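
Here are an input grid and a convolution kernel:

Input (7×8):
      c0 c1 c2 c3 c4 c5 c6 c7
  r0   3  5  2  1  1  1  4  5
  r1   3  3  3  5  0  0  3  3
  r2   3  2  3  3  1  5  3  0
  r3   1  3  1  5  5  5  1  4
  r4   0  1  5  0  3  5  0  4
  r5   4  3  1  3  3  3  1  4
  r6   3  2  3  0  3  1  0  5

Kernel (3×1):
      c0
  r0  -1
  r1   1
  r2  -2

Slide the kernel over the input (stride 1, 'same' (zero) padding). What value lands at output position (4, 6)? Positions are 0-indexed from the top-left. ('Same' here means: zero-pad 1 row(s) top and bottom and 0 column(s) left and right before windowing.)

The receptive field on the zero-padded input at this output position is [1 / 0 / 1]. Elementwise product with the kernel and sum: 1·-1 + 0·1 + 1·-2.

-3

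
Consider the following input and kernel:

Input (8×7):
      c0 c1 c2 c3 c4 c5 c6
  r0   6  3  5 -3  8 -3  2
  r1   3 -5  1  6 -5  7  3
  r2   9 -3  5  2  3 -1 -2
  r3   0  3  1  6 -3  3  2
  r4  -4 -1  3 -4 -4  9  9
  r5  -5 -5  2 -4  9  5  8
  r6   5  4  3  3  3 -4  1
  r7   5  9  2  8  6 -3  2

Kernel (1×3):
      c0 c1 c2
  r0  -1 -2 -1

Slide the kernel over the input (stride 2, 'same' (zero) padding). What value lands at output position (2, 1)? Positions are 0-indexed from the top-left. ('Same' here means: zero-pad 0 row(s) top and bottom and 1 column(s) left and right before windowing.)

The receptive field on the zero-padded input at this output position is [-1 3 -4]. Elementwise product with the kernel and sum: -1·-1 + 3·-2 + -4·-1.

-1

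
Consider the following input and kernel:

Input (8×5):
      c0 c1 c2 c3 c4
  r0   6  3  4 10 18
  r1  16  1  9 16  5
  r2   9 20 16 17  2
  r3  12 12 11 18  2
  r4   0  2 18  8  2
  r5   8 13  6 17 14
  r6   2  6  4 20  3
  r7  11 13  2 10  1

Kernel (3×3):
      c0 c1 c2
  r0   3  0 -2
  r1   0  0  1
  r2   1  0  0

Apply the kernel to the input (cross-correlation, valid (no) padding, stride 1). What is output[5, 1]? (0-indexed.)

The receptive field on the input at this output position is [13 6 17 / 6 4 20 / 13 2 10]. Elementwise product with the kernel and sum: 13·3 + 17·-2 + 20·1 + 13·1.

38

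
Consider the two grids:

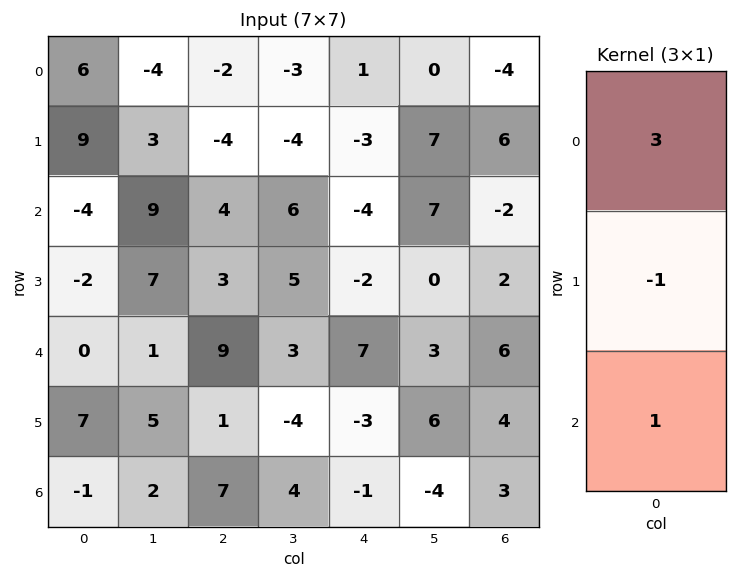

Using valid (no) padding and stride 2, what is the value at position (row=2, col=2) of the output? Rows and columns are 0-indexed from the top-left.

The receptive field on the input at this output position is [7 / -3 / -1]. Elementwise product with the kernel and sum: 7·3 + -3·-1 + -1·1.

23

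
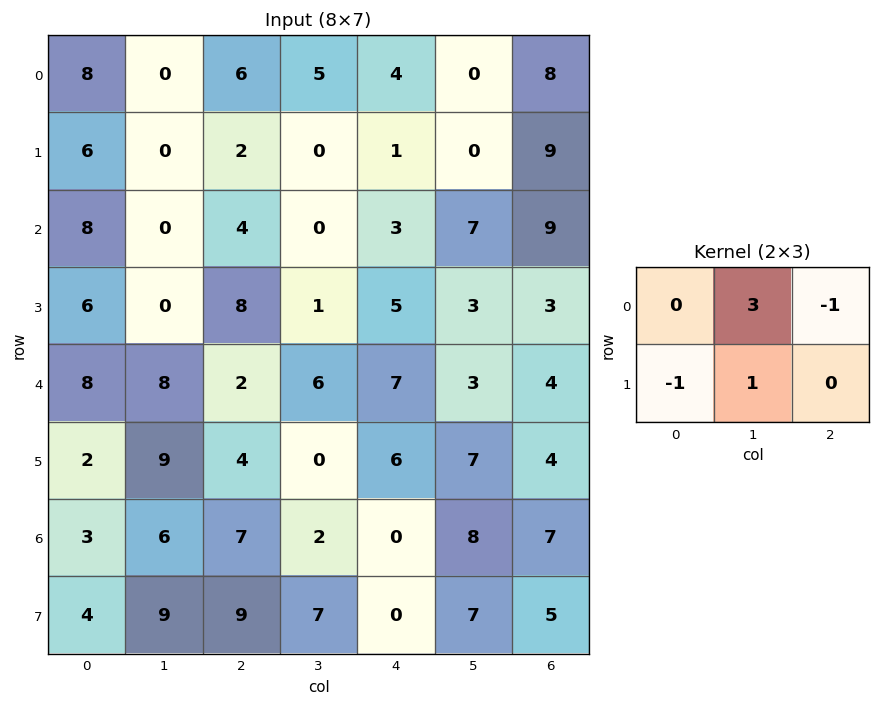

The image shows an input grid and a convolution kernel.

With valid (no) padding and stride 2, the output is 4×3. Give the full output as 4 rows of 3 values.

Output[0,0]: The receptive field on the input at this output position is [8 0 6 / 6 0 2]. Elementwise product with the kernel and sum: 0·3 + 6·-1 + 6·-1 + 0·1.

-12 9 -9
-10 -10 10
29 7 6
16 4 24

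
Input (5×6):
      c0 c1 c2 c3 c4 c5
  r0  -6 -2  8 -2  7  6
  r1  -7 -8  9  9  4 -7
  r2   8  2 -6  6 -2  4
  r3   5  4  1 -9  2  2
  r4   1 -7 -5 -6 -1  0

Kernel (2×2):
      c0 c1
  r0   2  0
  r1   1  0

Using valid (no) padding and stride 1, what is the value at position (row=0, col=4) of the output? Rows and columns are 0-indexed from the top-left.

18

The receptive field on the input at this output position is [7 6 / 4 -7]. Elementwise product with the kernel and sum: 7·2 + 4·1.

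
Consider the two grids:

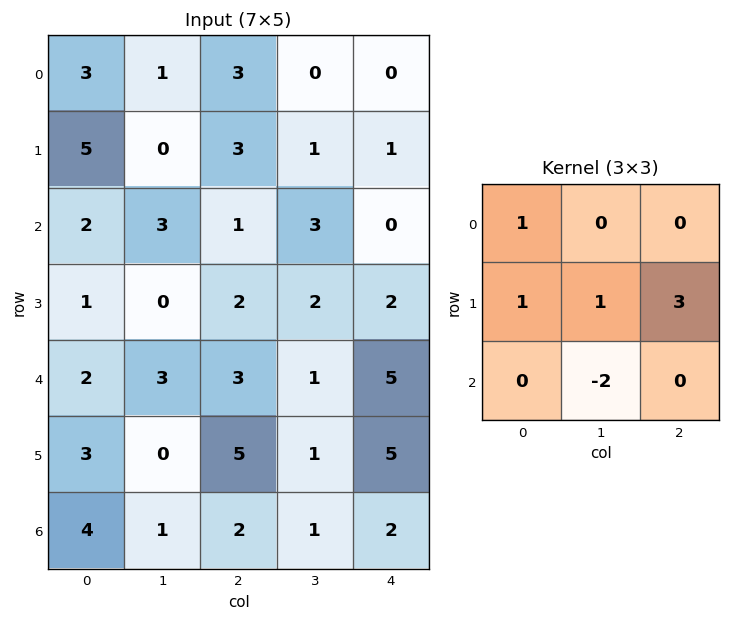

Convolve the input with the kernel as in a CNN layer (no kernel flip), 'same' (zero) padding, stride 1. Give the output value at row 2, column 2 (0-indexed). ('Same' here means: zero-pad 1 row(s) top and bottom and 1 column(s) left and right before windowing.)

The receptive field on the zero-padded input at this output position is [0 3 1 / 3 1 3 / 0 2 2]. Elementwise product with the kernel and sum: 0·1 + 3·1 + 1·1 + 3·3 + 2·-2.

9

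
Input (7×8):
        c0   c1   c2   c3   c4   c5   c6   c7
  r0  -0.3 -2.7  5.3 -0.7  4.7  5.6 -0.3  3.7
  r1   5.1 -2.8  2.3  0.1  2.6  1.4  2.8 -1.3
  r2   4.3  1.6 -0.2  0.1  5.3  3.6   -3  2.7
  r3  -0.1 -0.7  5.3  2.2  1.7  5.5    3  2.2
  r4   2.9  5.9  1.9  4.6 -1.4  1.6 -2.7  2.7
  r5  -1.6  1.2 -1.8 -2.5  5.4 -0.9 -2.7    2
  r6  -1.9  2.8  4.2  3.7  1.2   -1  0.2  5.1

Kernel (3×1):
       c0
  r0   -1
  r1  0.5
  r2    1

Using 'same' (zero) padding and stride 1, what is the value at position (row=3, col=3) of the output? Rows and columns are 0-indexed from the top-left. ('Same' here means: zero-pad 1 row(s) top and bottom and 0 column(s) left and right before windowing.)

The receptive field on the zero-padded input at this output position is [0.1 / 2.2 / 4.6]. Elementwise product with the kernel and sum: 0.1·-1 + 2.2·0.5 + 4.6·1.

5.6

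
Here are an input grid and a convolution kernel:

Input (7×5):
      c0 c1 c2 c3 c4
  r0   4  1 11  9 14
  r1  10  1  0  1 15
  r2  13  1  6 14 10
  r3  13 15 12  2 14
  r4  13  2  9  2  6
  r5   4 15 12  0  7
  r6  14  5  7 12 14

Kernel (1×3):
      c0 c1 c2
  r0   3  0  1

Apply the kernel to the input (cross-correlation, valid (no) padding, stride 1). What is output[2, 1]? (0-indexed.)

17

The receptive field on the input at this output position is [1 6 14]. Elementwise product with the kernel and sum: 1·3 + 14·1.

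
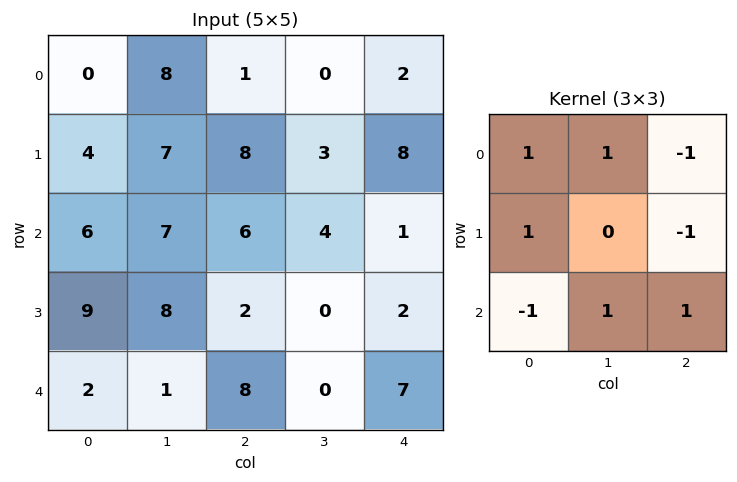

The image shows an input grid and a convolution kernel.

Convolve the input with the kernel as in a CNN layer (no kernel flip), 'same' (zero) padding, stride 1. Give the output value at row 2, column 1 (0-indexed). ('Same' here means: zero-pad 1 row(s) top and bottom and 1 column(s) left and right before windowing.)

4

The receptive field on the zero-padded input at this output position is [4 7 8 / 6 7 6 / 9 8 2]. Elementwise product with the kernel and sum: 4·1 + 7·1 + 8·-1 + 6·1 + 6·-1 + 9·-1 + 8·1 + 2·1.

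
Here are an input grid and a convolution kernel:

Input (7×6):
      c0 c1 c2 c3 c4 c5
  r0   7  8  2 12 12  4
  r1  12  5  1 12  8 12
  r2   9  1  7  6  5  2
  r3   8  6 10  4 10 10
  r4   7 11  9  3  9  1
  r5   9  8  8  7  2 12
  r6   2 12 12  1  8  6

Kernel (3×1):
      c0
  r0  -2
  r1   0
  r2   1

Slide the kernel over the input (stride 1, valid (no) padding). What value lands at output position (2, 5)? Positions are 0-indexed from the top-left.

-3

The receptive field on the input at this output position is [2 / 10 / 1]. Elementwise product with the kernel and sum: 2·-2 + 1·1.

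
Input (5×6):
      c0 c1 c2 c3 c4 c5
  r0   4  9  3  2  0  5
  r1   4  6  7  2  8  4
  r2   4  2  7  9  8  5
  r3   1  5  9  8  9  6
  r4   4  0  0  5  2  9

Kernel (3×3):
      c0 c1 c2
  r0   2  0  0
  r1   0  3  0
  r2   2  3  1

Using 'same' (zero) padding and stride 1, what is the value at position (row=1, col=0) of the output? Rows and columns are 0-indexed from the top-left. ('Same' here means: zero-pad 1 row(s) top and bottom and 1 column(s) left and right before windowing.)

26

The receptive field on the zero-padded input at this output position is [0 4 9 / 0 4 6 / 0 4 2]. Elementwise product with the kernel and sum: 0·2 + 4·3 + 0·2 + 4·3 + 2·1.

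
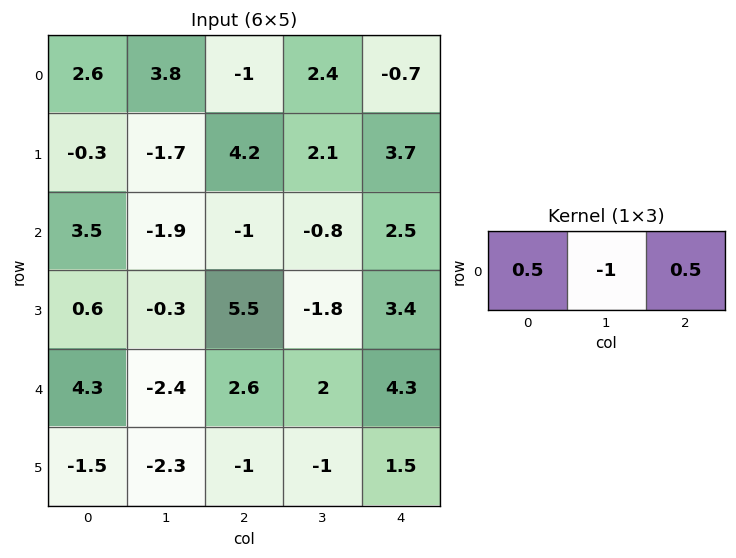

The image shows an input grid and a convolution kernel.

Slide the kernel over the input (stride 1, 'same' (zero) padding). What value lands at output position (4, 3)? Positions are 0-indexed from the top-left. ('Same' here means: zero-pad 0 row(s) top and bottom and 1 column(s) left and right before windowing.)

1.45

The receptive field on the zero-padded input at this output position is [2.6 2 4.3]. Elementwise product with the kernel and sum: 2.6·0.5 + 2·-1 + 4.3·0.5.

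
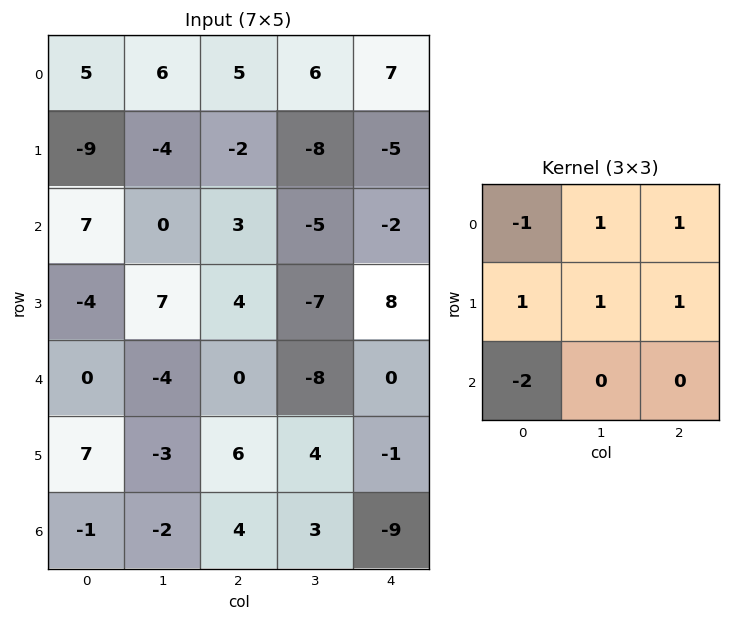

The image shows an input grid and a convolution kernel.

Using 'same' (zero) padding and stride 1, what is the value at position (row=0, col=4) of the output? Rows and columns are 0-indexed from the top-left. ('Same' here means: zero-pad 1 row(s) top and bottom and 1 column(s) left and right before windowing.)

The receptive field on the zero-padded input at this output position is [0 0 0 / 6 7 0 / -8 -5 0]. Elementwise product with the kernel and sum: 0·-1 + 0·1 + 0·1 + 6·1 + 7·1 + 0·1 + -8·-2.

29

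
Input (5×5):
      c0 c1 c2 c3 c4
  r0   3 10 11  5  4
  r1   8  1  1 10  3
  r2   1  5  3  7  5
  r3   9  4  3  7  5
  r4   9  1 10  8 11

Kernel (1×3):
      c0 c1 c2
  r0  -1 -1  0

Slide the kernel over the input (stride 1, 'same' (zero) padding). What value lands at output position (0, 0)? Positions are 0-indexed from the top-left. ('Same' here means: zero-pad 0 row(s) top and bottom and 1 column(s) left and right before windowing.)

-3

The receptive field on the zero-padded input at this output position is [0 3 10]. Elementwise product with the kernel and sum: 0·-1 + 3·-1.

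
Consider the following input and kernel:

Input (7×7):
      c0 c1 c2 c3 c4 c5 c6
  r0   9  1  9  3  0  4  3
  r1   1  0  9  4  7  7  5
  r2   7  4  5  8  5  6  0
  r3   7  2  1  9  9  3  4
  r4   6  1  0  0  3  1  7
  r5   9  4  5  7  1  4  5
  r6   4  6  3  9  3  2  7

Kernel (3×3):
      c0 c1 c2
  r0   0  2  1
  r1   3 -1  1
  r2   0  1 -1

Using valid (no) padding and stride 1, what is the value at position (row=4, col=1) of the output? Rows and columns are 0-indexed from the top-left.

8

The receptive field on the input at this output position is [1 0 0 / 4 5 7 / 6 3 9]. Elementwise product with the kernel and sum: 0·2 + 0·1 + 4·3 + 5·-1 + 7·1 + 3·1 + 9·-1.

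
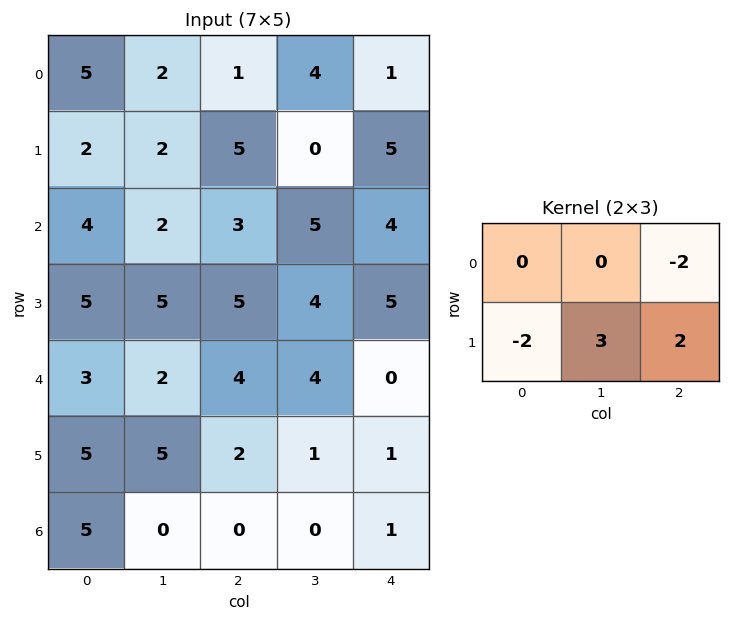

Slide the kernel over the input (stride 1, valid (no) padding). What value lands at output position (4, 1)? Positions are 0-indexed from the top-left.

-10

The receptive field on the input at this output position is [2 4 4 / 5 2 1]. Elementwise product with the kernel and sum: 4·-2 + 5·-2 + 2·3 + 1·2.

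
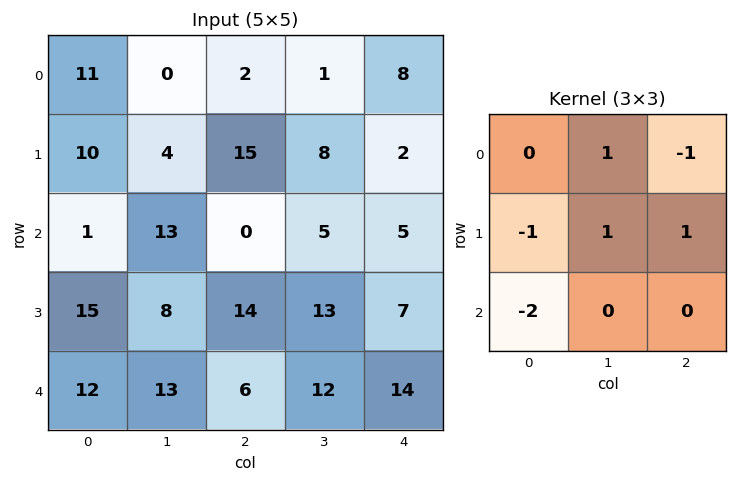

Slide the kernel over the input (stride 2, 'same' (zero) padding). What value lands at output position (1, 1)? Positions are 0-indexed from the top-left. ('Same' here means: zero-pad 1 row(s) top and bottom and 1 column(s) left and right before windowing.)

-17

The receptive field on the zero-padded input at this output position is [4 15 8 / 13 0 5 / 8 14 13]. Elementwise product with the kernel and sum: 15·1 + 8·-1 + 13·-1 + 0·1 + 5·1 + 8·-2.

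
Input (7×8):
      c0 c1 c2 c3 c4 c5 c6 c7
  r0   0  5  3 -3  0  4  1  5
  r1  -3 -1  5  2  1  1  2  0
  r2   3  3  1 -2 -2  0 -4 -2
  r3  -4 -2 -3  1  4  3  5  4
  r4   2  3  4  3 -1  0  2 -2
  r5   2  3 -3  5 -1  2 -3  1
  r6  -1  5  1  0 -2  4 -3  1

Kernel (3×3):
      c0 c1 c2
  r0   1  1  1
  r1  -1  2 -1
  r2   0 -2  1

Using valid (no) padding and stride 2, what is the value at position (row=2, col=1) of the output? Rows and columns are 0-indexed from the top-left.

The receptive field on the input at this output position is [4 3 -1 / -3 5 -1 / 1 0 -2]. Elementwise product with the kernel and sum: 4·1 + 3·1 + -1·1 + -3·-1 + 5·2 + -1·-1 + 0·-2 + -2·1.

18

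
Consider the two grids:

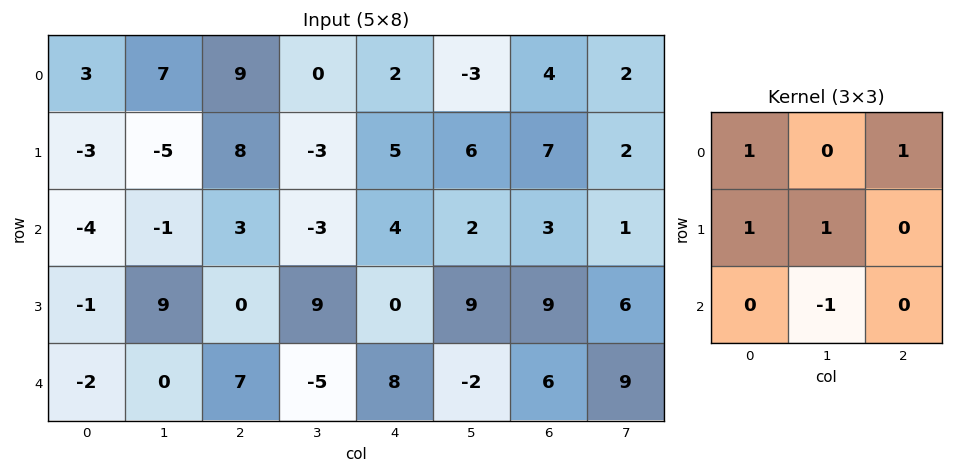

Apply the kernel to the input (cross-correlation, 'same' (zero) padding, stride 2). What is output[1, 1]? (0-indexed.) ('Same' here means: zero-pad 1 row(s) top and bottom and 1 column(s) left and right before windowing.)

The receptive field on the zero-padded input at this output position is [-5 8 -3 / -1 3 -3 / 9 0 9]. Elementwise product with the kernel and sum: -5·1 + -3·1 + -1·1 + 3·1 + 0·-1.

-6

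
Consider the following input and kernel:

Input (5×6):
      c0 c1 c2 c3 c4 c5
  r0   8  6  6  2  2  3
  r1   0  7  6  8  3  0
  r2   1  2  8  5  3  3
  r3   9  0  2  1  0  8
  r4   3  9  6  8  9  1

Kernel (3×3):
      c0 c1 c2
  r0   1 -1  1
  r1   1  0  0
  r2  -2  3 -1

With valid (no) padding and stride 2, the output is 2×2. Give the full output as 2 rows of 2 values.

Output[0,0]: The receptive field on the input at this output position is [8 6 6 / 0 7 6 / 1 2 8]. Elementwise product with the kernel and sum: 8·1 + 6·-1 + 6·1 + 0·1 + 1·-2 + 2·3 + 8·-1.

4 8
31 11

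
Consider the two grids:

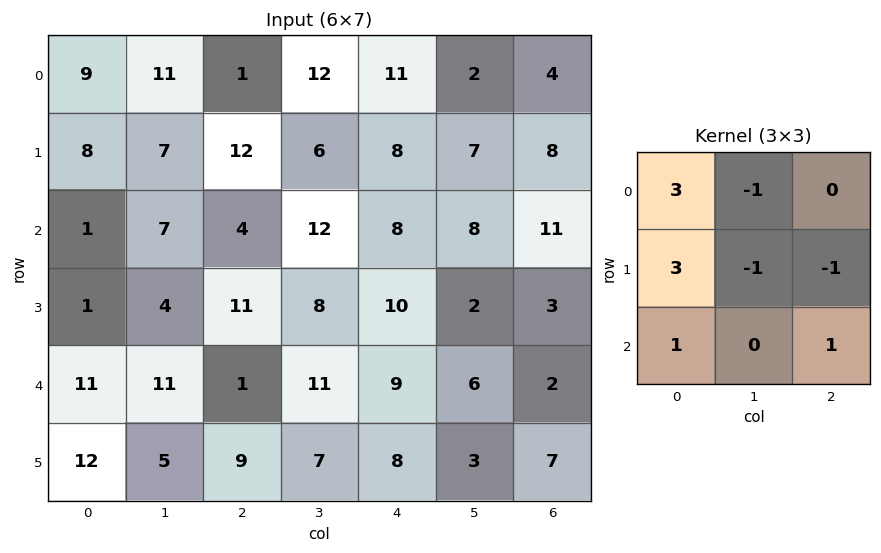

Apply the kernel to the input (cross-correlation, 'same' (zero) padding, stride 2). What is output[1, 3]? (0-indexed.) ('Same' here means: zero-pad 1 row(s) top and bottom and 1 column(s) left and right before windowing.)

28

The receptive field on the zero-padded input at this output position is [7 8 0 / 8 11 0 / 2 3 0]. Elementwise product with the kernel and sum: 7·3 + 8·-1 + 8·3 + 11·-1 + 0·-1 + 2·1 + 0·1.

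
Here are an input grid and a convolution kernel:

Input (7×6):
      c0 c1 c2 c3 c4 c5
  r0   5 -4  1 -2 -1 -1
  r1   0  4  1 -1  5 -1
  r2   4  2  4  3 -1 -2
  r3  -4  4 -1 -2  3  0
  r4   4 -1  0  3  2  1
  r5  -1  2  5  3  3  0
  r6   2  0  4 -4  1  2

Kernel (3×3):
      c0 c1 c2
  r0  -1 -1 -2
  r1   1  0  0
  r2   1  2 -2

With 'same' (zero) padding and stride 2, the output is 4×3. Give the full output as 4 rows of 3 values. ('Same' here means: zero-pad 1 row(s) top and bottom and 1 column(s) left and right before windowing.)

Output[0,0]: The receptive field on the zero-padded input at this output position is [0 0 0 / 0 5 -4 / 0 0 4]. Elementwise product with the kernel and sum: 0·-1 + 0·-1 + 0·-2 + 0·1 + 0·1 + 0·2 + 4·-2.
Output[0,1]: The receptive field on the zero-padded input at this output position is [0 0 0 / -4 1 -2 / 4 1 -1]. Elementwise product with the kernel and sum: 0·-1 + 0·-1 + 0·-2 + -4·1 + 4·1 + 1·2 + -1·-2.

-8 4 9
-24 5 5
-10 6 11
-3 -13 -10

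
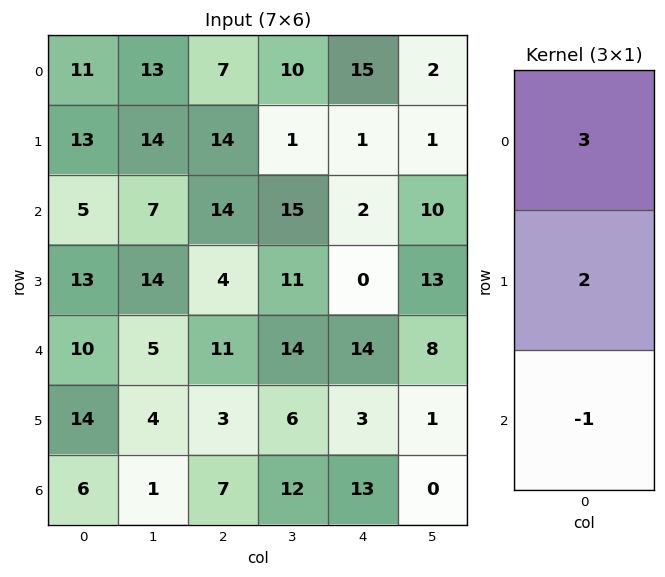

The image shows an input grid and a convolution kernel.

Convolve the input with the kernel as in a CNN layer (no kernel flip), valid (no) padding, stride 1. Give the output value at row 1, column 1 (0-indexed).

42

The receptive field on the input at this output position is [14 / 7 / 14]. Elementwise product with the kernel and sum: 14·3 + 7·2 + 14·-1.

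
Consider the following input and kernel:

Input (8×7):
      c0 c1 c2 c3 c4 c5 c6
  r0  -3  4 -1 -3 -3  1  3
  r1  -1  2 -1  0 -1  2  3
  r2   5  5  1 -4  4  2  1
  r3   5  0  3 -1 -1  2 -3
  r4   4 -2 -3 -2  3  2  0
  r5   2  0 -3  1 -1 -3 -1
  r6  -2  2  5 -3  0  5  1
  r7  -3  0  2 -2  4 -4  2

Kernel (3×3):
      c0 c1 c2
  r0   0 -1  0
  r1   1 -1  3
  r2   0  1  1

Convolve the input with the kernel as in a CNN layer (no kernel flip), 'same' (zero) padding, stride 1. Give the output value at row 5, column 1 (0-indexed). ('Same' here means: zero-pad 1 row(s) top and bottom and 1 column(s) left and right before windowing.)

The receptive field on the zero-padded input at this output position is [4 -2 -3 / 2 0 -3 / -2 2 5]. Elementwise product with the kernel and sum: -2·-1 + 2·1 + 0·-1 + -3·3 + 2·1 + 5·1.

2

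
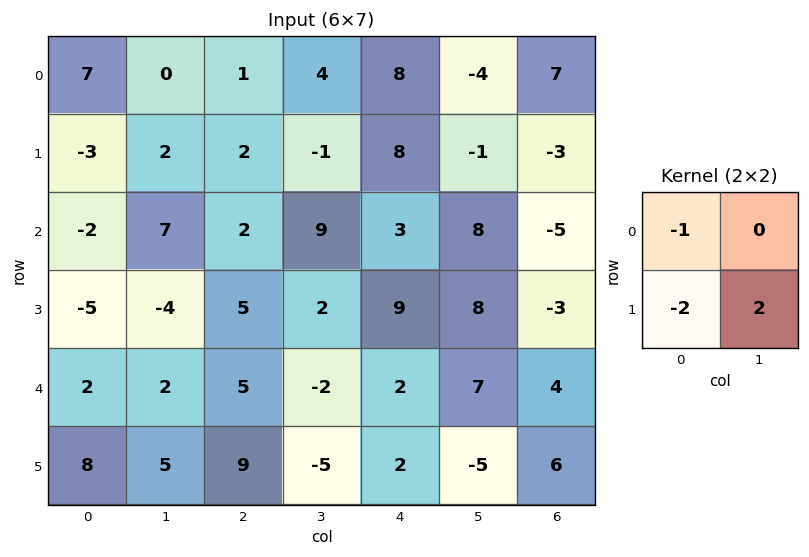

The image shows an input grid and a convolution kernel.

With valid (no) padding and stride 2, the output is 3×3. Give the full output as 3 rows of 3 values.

Output[0,0]: The receptive field on the input at this output position is [7 0 / -3 2]. Elementwise product with the kernel and sum: 7·-1 + -3·-2 + 2·2.

3 -7 -26
4 -8 -5
-8 -33 -16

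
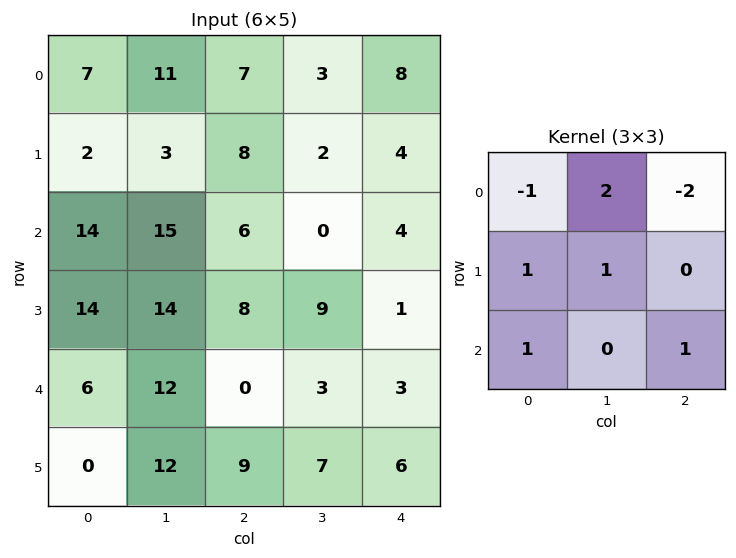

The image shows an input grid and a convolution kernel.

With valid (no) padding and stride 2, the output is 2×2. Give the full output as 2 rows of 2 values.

Output[0,0]: The receptive field on the input at this output position is [7 11 7 / 2 3 8 / 14 15 6]. Elementwise product with the kernel and sum: 7·-1 + 11·2 + 7·-2 + 2·1 + 3·1 + 14·1 + 6·1.

26 3
38 6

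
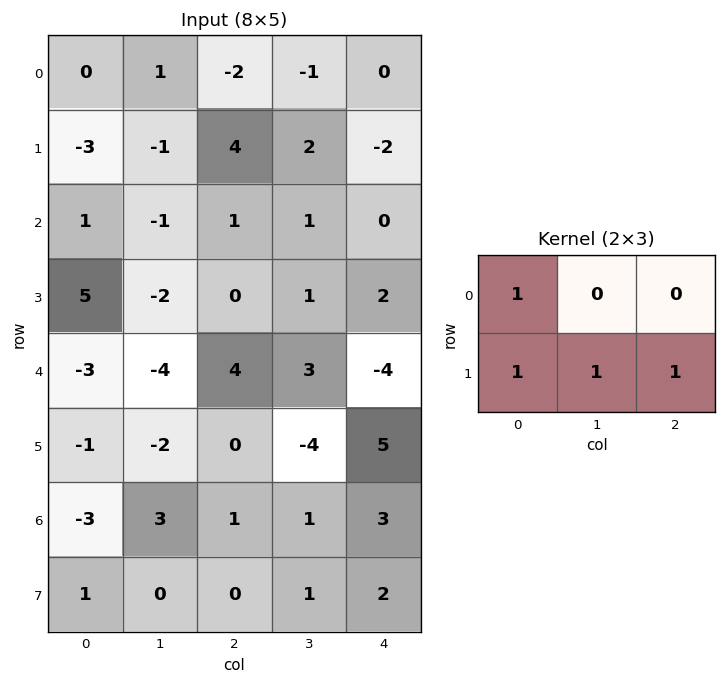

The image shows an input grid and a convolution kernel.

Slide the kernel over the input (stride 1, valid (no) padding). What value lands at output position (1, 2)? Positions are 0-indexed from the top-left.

6

The receptive field on the input at this output position is [4 2 -2 / 1 1 0]. Elementwise product with the kernel and sum: 4·1 + 1·1 + 1·1 + 0·1.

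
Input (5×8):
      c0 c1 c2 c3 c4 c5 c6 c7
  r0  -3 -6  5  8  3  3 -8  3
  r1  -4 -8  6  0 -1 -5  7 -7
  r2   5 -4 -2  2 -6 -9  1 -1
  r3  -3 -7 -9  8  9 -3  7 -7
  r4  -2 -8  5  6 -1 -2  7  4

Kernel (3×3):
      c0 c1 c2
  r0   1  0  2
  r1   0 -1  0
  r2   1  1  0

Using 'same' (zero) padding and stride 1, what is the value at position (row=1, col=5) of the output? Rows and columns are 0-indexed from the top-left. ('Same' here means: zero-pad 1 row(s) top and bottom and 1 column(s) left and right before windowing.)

-23

The receptive field on the zero-padded input at this output position is [3 3 -8 / -1 -5 7 / -6 -9 1]. Elementwise product with the kernel and sum: 3·1 + -8·2 + -5·-1 + -6·1 + -9·1.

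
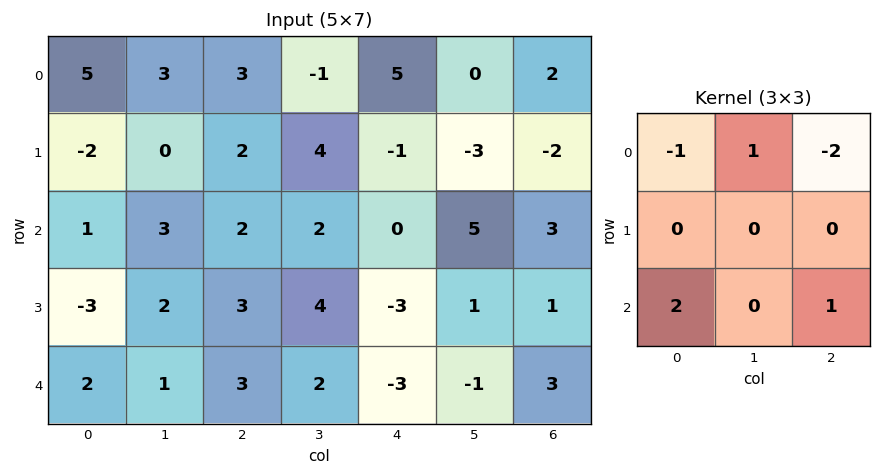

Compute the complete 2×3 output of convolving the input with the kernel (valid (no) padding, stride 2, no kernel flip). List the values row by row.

-4 -10 -6
5 3 -4

Output[0,0]: The receptive field on the input at this output position is [5 3 3 / -2 0 2 / 1 3 2]. Elementwise product with the kernel and sum: 5·-1 + 3·1 + 3·-2 + 1·2 + 2·1.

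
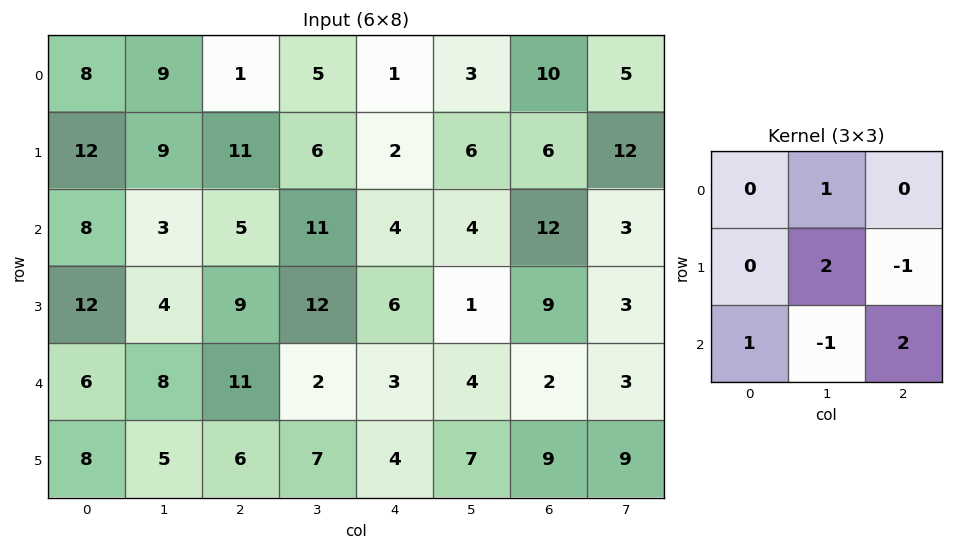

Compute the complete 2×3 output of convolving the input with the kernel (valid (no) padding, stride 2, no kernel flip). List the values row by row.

31 17 33
22 44 0

Output[0,0]: The receptive field on the input at this output position is [8 9 1 / 12 9 11 / 8 3 5]. Elementwise product with the kernel and sum: 9·1 + 9·2 + 11·-1 + 8·1 + 3·-1 + 5·2.
Output[0,1]: The receptive field on the input at this output position is [1 5 1 / 11 6 2 / 5 11 4]. Elementwise product with the kernel and sum: 5·1 + 6·2 + 2·-1 + 5·1 + 11·-1 + 4·2.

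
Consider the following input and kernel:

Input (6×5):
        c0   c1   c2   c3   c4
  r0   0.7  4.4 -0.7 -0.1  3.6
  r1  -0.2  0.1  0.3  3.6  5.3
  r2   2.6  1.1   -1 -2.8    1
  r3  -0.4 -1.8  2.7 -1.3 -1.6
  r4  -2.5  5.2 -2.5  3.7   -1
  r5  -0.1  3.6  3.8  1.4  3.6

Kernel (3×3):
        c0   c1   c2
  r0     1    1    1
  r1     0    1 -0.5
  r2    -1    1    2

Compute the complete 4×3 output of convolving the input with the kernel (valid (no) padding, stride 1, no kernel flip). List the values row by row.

Output[0,0]: The receptive field on the input at this output position is [0.7 4.4 -0.7 / -0.2 0.1 0.3 / 2.6 1.1 -1]. Elementwise product with the kernel and sum: 0.7·1 + 4.4·1 + -0.7·1 + 0.1·1 + 0.3·-0.5 + 2.6·-1 + 1.1·1 + -1·2.

0.85 -5.6 3.95
5.8 6.3 -1.3
2.25 0.35 0.9
18.25 -1.75 8.8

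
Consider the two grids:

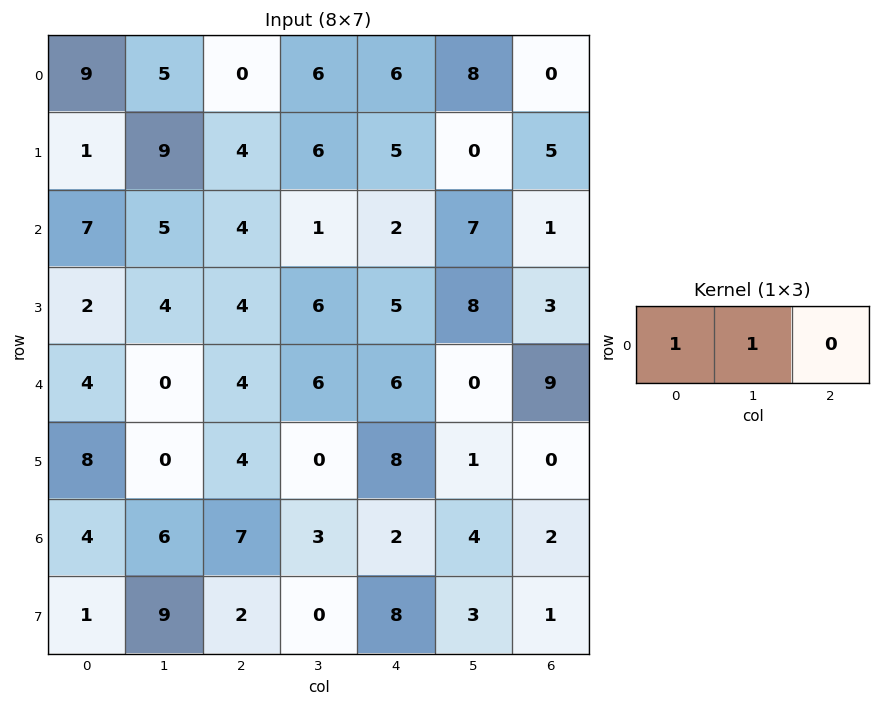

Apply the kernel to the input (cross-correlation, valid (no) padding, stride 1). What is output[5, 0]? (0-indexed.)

8

The receptive field on the input at this output position is [8 0 4]. Elementwise product with the kernel and sum: 8·1 + 0·1.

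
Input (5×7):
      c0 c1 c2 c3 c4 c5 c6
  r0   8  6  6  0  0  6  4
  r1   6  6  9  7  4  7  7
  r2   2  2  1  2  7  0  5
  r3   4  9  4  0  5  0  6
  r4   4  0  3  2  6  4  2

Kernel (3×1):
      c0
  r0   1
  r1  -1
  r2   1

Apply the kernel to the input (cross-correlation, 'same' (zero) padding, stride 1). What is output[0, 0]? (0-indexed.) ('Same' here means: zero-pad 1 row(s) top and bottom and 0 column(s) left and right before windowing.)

The receptive field on the zero-padded input at this output position is [0 / 8 / 6]. Elementwise product with the kernel and sum: 0·1 + 8·-1 + 6·1.

-2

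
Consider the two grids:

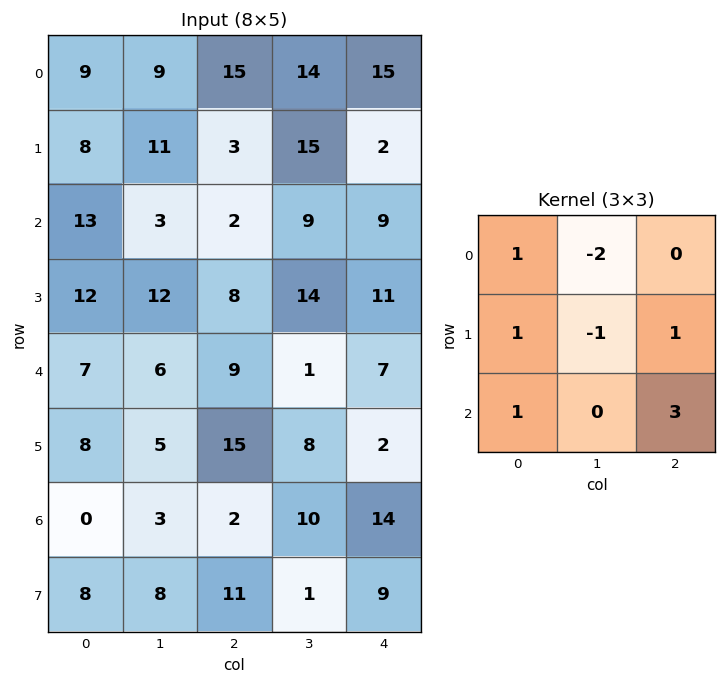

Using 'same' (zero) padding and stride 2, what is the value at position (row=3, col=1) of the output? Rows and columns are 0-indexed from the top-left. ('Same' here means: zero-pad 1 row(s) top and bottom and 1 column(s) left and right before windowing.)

The receptive field on the zero-padded input at this output position is [5 15 8 / 3 2 10 / 8 11 1]. Elementwise product with the kernel and sum: 5·1 + 15·-2 + 3·1 + 2·-1 + 10·1 + 8·1 + 1·3.

-3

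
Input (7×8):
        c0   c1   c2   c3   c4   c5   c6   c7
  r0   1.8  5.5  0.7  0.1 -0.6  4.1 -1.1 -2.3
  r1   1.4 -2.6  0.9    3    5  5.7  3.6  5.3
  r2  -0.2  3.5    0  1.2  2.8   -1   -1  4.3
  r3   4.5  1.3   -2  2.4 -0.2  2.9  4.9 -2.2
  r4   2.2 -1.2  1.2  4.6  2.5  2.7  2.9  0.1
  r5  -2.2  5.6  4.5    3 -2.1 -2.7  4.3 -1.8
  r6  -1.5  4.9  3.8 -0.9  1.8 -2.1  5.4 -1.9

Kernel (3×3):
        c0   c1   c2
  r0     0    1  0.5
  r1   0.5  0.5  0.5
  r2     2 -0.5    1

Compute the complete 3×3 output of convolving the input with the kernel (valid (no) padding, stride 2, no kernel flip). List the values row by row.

3.55 6.45 15.8
11.6 5.3 8.85
1.7 18.4 13.95

Output[0,0]: The receptive field on the input at this output position is [1.8 5.5 0.7 / 1.4 -2.6 0.9 / -0.2 3.5 0]. Elementwise product with the kernel and sum: 5.5·1 + 0.7·0.5 + 1.4·0.5 + -2.6·0.5 + 0.9·0.5 + -0.2·2 + 3.5·-0.5 + 0·1.
Output[0,1]: The receptive field on the input at this output position is [0.7 0.1 -0.6 / 0.9 3 5 / 0 1.2 2.8]. Elementwise product with the kernel and sum: 0.1·1 + -0.6·0.5 + 0.9·0.5 + 3·0.5 + 5·0.5 + 0·2 + 1.2·-0.5 + 2.8·1.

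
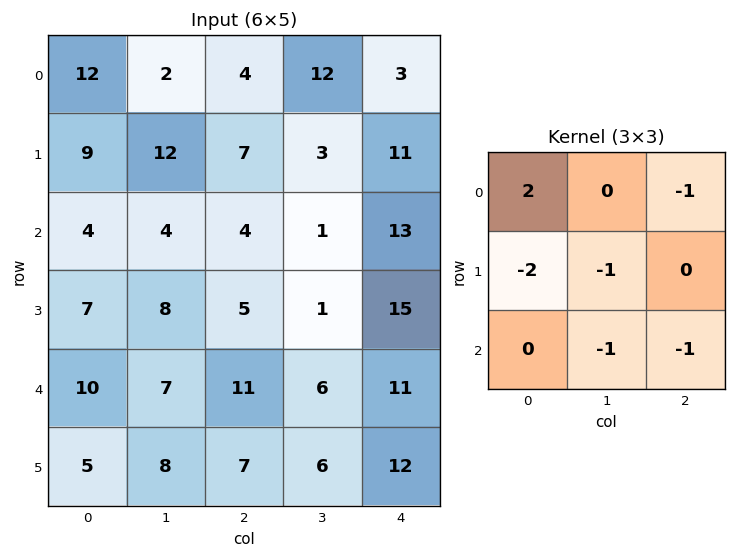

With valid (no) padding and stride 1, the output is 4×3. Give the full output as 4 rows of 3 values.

-18 -44 -26
-14 3 -22
-36 -31 -33
-33 -23 -51

Output[0,0]: The receptive field on the input at this output position is [12 2 4 / 9 12 7 / 4 4 4]. Elementwise product with the kernel and sum: 12·2 + 4·-1 + 9·-2 + 12·-1 + 4·-1 + 4·-1.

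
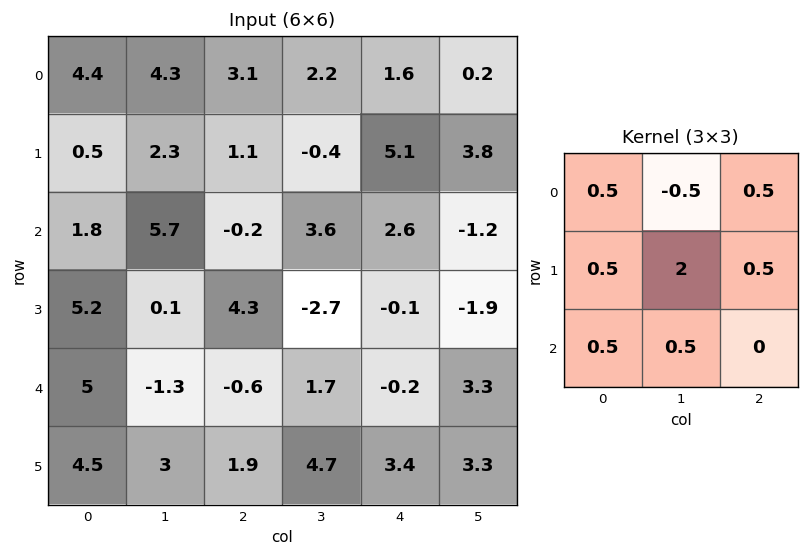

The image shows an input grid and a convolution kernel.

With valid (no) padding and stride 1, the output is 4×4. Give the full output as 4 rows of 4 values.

10.75 7.6 5.25 15.4
14.5 6.85 12.5 4.15
4.75 11.1 -3.35 -1.85
8.05 -2 9.75 3.9

Output[0,0]: The receptive field on the input at this output position is [4.4 4.3 3.1 / 0.5 2.3 1.1 / 1.8 5.7 -0.2]. Elementwise product with the kernel and sum: 4.4·0.5 + 4.3·-0.5 + 3.1·0.5 + 0.5·0.5 + 2.3·2 + 1.1·0.5 + 1.8·0.5 + 5.7·0.5.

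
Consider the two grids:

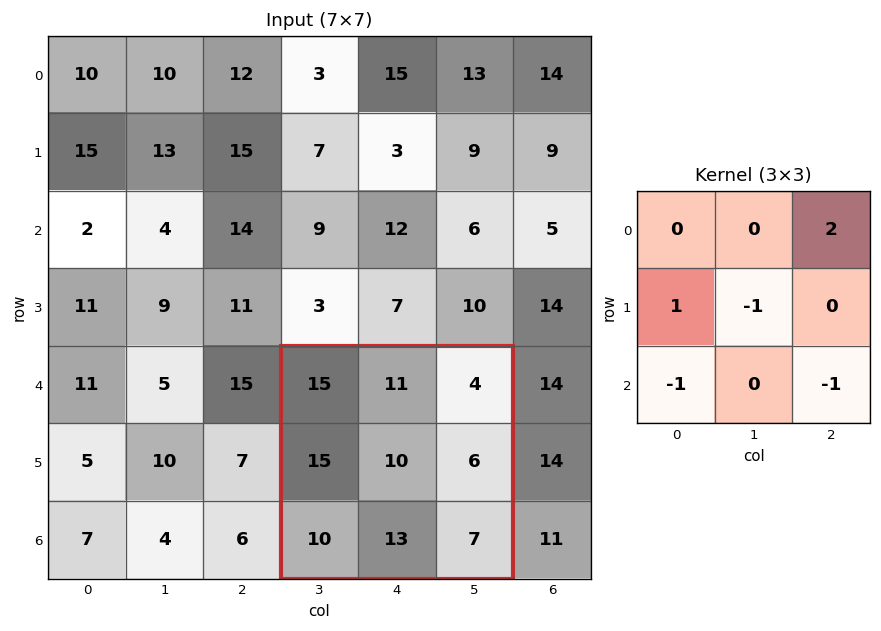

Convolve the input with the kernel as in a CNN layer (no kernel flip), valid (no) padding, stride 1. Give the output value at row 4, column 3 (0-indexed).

The receptive field on the input at this output position is [15 11 4 / 15 10 6 / 10 13 7]. Elementwise product with the kernel and sum: 4·2 + 15·1 + 10·-1 + 10·-1 + 7·-1.

-4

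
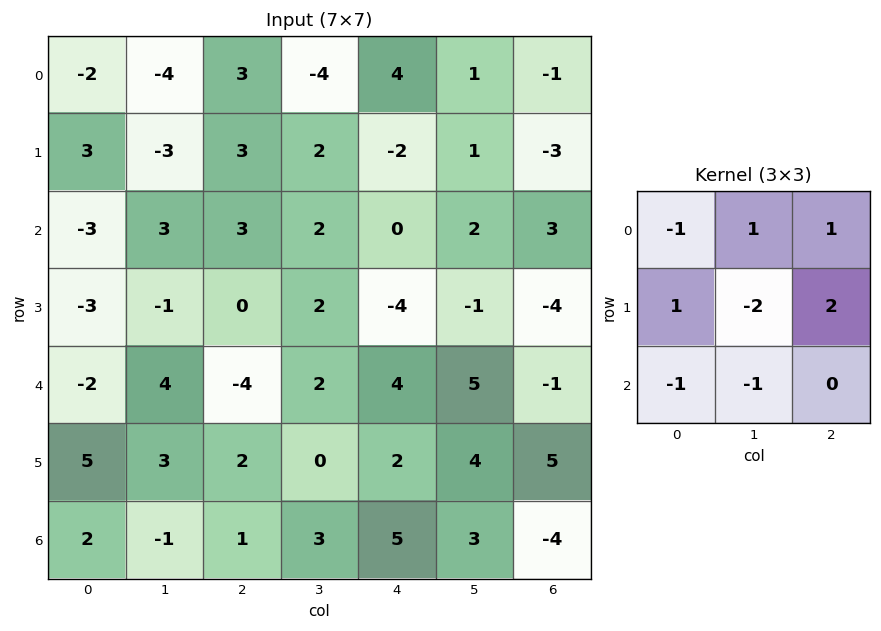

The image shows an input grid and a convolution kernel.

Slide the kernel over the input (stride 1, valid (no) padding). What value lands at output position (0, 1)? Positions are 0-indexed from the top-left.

-8

The receptive field on the input at this output position is [-4 3 -4 / -3 3 2 / 3 3 2]. Elementwise product with the kernel and sum: -4·-1 + 3·1 + -4·1 + -3·1 + 3·-2 + 2·2 + 3·-1 + 3·-1.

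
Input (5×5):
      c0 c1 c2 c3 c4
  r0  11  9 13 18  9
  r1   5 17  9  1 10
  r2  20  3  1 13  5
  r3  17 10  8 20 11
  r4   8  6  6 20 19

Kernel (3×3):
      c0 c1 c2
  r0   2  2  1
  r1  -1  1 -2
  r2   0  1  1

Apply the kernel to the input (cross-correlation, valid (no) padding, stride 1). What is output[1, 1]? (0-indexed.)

The receptive field on the input at this output position is [17 9 1 / 3 1 13 / 10 8 20]. Elementwise product with the kernel and sum: 17·2 + 9·2 + 1·1 + 3·-1 + 1·1 + 13·-2 + 8·1 + 20·1.

53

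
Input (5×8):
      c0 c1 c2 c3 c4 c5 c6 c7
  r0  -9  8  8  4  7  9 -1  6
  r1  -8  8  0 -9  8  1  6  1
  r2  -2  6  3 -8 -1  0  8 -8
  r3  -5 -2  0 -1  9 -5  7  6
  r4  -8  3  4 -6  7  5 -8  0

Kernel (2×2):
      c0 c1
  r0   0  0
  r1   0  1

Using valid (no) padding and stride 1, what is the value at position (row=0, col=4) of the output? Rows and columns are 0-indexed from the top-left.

The receptive field on the input at this output position is [7 9 / 8 1]. Elementwise product with the kernel and sum: 1·1.

1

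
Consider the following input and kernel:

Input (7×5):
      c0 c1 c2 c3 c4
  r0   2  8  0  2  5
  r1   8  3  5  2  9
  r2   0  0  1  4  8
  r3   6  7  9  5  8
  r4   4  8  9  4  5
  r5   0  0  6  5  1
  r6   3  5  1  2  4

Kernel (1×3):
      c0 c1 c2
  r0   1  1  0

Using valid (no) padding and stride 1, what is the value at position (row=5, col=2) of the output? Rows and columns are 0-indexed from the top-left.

11

The receptive field on the input at this output position is [6 5 1]. Elementwise product with the kernel and sum: 6·1 + 5·1.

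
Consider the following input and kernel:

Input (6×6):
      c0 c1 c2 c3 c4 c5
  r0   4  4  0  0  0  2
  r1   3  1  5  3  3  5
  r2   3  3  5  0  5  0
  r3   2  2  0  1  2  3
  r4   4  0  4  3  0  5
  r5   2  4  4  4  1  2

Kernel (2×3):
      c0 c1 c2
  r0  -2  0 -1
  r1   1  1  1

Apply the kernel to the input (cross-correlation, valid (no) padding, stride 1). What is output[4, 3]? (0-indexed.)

-4

The receptive field on the input at this output position is [3 0 5 / 4 1 2]. Elementwise product with the kernel and sum: 3·-2 + 5·-1 + 4·1 + 1·1 + 2·1.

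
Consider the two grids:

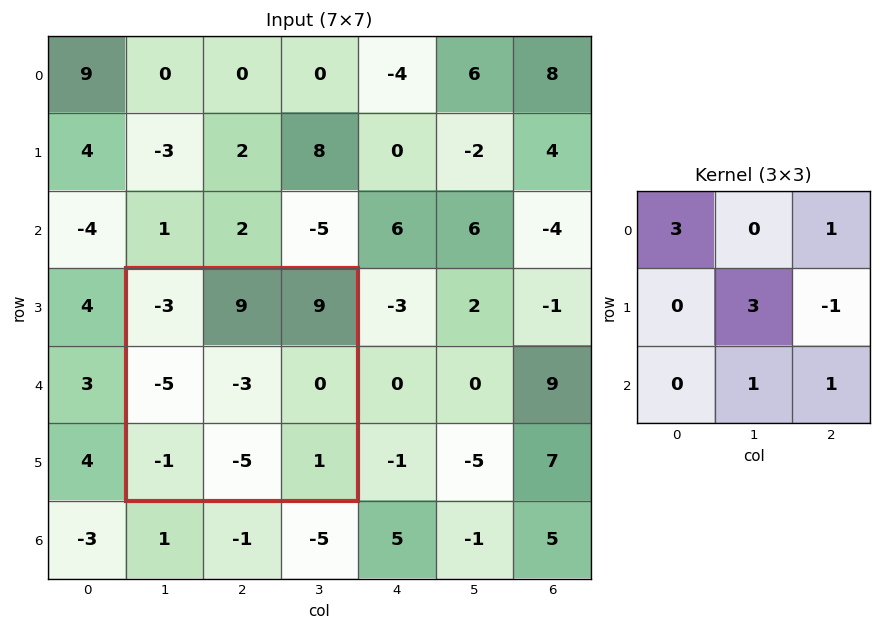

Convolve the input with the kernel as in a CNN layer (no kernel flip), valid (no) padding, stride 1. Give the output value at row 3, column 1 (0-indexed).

The receptive field on the input at this output position is [-3 9 9 / -5 -3 0 / -1 -5 1]. Elementwise product with the kernel and sum: -3·3 + 9·1 + -3·3 + 0·-1 + -5·1 + 1·1.

-13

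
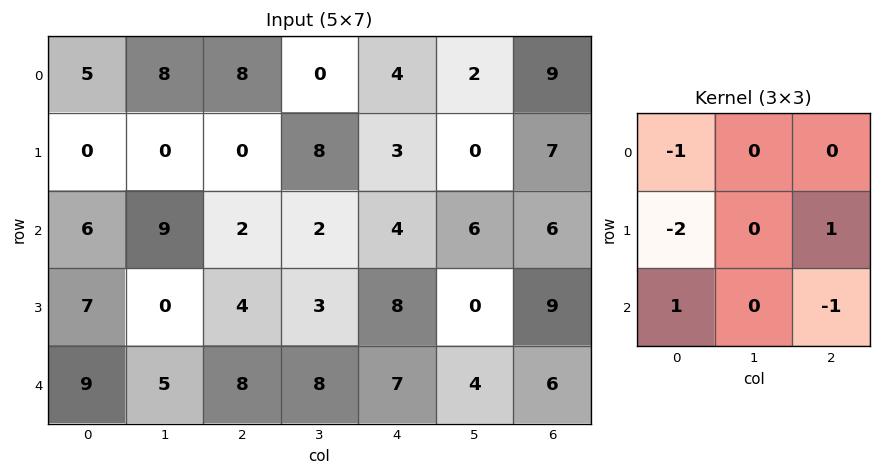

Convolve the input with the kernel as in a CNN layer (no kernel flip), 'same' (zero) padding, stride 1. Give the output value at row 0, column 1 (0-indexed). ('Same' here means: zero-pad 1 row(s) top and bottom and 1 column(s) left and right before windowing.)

The receptive field on the zero-padded input at this output position is [0 0 0 / 5 8 8 / 0 0 0]. Elementwise product with the kernel and sum: 0·-1 + 5·-2 + 8·1 + 0·1 + 0·-1.

-2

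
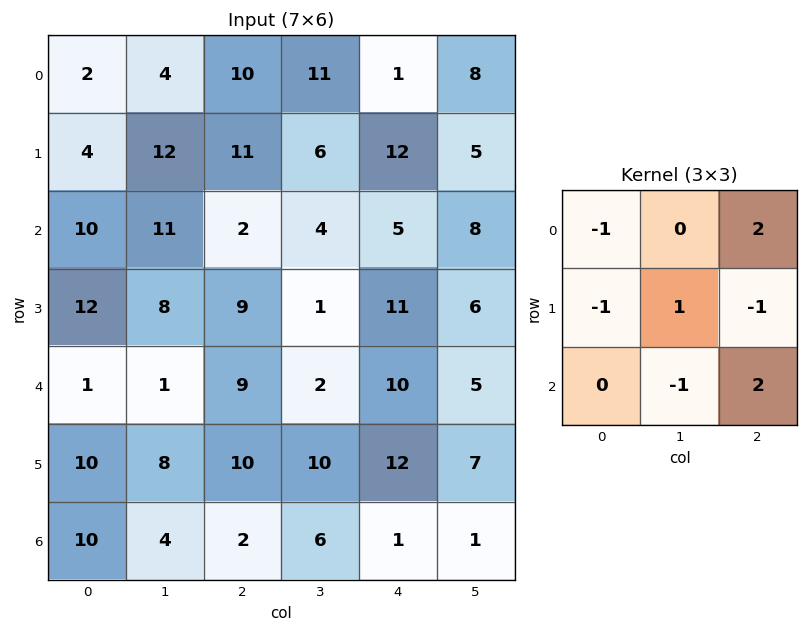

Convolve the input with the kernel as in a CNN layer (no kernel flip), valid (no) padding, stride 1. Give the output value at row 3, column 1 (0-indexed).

The receptive field on the input at this output position is [8 9 1 / 1 9 2 / 8 10 10]. Elementwise product with the kernel and sum: 8·-1 + 1·2 + 1·-1 + 9·1 + 2·-1 + 10·-1 + 10·2.

10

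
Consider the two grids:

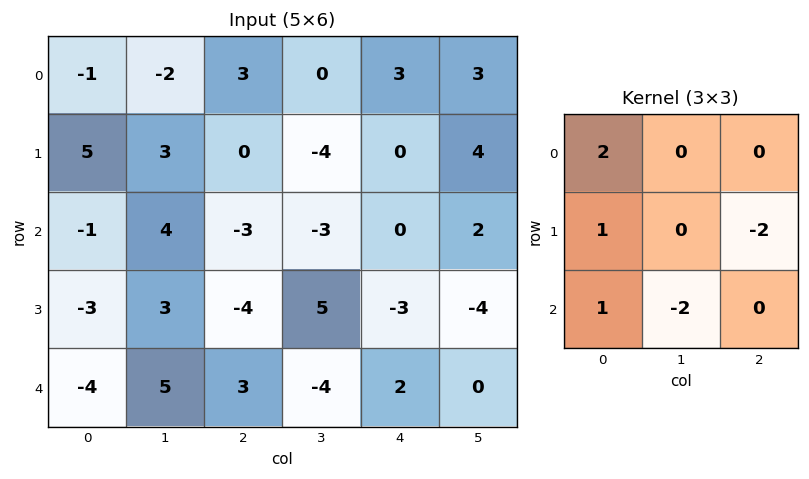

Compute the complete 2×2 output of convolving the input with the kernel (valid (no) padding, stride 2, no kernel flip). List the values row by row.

Output[0,0]: The receptive field on the input at this output position is [-1 -2 3 / 5 3 0 / -1 4 -3]. Elementwise product with the kernel and sum: -1·2 + 5·1 + 0·-2 + -1·1 + 4·-2.

-6 9
-11 7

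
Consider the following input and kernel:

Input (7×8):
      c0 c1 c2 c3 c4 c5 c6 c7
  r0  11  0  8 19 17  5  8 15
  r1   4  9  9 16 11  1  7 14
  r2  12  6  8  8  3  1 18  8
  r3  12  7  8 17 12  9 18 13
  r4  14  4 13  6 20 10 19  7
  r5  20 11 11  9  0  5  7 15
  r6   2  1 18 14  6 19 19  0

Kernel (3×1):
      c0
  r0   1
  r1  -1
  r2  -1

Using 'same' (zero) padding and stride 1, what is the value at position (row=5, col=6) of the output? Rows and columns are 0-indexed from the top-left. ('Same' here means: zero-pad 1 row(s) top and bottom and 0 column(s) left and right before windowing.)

-7

The receptive field on the zero-padded input at this output position is [19 / 7 / 19]. Elementwise product with the kernel and sum: 19·1 + 7·-1 + 19·-1.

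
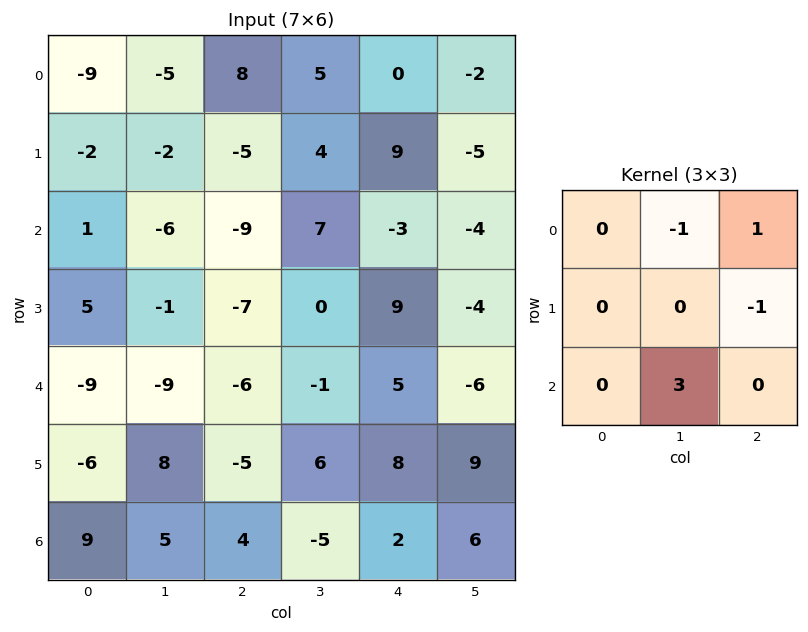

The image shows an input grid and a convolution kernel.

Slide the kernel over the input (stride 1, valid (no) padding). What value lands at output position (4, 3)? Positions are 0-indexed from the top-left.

-14

The receptive field on the input at this output position is [-1 5 -6 / 6 8 9 / -5 2 6]. Elementwise product with the kernel and sum: 5·-1 + -6·1 + 9·-1 + 2·3.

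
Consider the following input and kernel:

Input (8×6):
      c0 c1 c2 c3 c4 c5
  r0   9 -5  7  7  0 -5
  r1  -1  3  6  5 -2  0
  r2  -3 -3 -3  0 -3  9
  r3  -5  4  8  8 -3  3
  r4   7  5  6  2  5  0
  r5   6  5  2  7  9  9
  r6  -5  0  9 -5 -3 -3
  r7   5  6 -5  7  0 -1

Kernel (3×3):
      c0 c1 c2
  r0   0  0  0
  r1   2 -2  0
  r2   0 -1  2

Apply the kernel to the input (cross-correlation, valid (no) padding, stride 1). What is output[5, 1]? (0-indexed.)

The receptive field on the input at this output position is [5 2 7 / 0 9 -5 / 6 -5 7]. Elementwise product with the kernel and sum: 0·2 + 9·-2 + -5·-1 + 7·2.

1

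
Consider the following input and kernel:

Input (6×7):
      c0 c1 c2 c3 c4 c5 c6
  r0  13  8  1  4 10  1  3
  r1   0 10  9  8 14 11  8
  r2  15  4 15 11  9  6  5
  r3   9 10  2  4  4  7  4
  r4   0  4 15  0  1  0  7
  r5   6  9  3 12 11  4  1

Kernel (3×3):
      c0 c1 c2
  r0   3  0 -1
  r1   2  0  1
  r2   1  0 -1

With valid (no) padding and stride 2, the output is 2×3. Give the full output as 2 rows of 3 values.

Output[0,0]: The receptive field on the input at this output position is [13 8 1 / 0 10 9 / 15 4 15]. Elementwise product with the kernel and sum: 13·3 + 1·-1 + 0·2 + 9·1 + 15·1 + 15·-1.
Output[0,1]: The receptive field on the input at this output position is [1 4 10 / 9 8 14 / 15 11 9]. Elementwise product with the kernel and sum: 1·3 + 10·-1 + 9·2 + 14·1 + 15·1 + 9·-1.

47 31 67
35 58 28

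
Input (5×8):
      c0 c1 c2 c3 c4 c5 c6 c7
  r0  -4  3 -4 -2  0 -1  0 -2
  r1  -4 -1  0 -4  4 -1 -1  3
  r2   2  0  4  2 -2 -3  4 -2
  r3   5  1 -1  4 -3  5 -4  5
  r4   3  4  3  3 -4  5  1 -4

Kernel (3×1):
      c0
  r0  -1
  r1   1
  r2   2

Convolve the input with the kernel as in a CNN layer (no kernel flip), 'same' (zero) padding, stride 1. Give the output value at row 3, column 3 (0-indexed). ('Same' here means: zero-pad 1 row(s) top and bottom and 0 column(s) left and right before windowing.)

8

The receptive field on the zero-padded input at this output position is [2 / 4 / 3]. Elementwise product with the kernel and sum: 2·-1 + 4·1 + 3·2.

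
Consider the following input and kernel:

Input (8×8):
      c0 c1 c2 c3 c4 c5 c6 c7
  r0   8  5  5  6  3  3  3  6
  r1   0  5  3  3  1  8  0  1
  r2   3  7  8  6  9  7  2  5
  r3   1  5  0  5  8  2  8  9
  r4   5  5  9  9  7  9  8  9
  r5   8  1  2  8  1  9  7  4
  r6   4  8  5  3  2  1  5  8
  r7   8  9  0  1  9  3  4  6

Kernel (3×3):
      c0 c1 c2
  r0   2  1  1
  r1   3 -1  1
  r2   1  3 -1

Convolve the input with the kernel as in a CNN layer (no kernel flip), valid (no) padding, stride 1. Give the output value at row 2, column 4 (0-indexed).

The receptive field on the input at this output position is [9 7 2 / 8 2 8 / 7 9 8]. Elementwise product with the kernel and sum: 9·2 + 7·1 + 2·1 + 8·3 + 2·-1 + 8·1 + 7·1 + 9·3 + 8·-1.

83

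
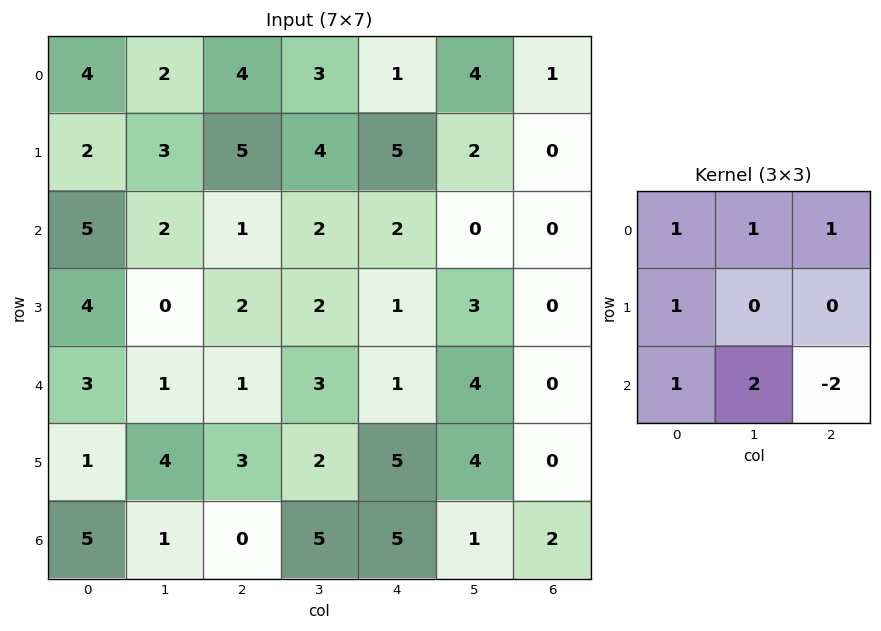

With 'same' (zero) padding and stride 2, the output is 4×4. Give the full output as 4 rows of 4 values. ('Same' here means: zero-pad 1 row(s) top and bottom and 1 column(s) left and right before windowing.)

-2 7 13 6
13 14 11 5
-2 11 13 11
5 10 16 5

Output[0,0]: The receptive field on the zero-padded input at this output position is [0 0 0 / 0 4 2 / 0 2 3]. Elementwise product with the kernel and sum: 0·1 + 0·1 + 0·1 + 0·1 + 0·1 + 2·2 + 3·-2.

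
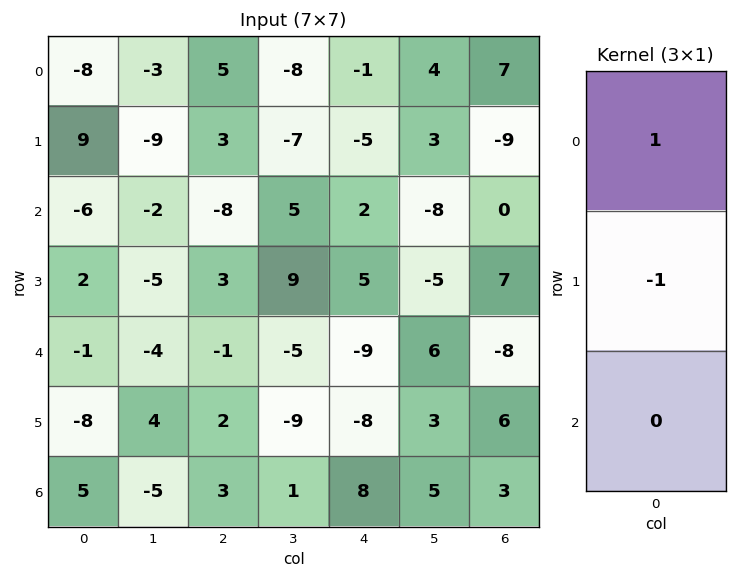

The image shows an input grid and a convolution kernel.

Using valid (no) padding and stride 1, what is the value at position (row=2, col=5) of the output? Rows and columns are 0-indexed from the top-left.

-3

The receptive field on the input at this output position is [-8 / -5 / 6]. Elementwise product with the kernel and sum: -8·1 + -5·-1.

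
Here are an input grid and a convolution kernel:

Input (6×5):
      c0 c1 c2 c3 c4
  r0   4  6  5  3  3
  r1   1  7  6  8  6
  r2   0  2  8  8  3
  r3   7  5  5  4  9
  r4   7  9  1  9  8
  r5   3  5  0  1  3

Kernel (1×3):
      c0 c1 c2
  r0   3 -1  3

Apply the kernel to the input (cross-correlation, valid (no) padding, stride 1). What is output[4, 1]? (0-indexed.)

The receptive field on the input at this output position is [9 1 9]. Elementwise product with the kernel and sum: 9·3 + 1·-1 + 9·3.

53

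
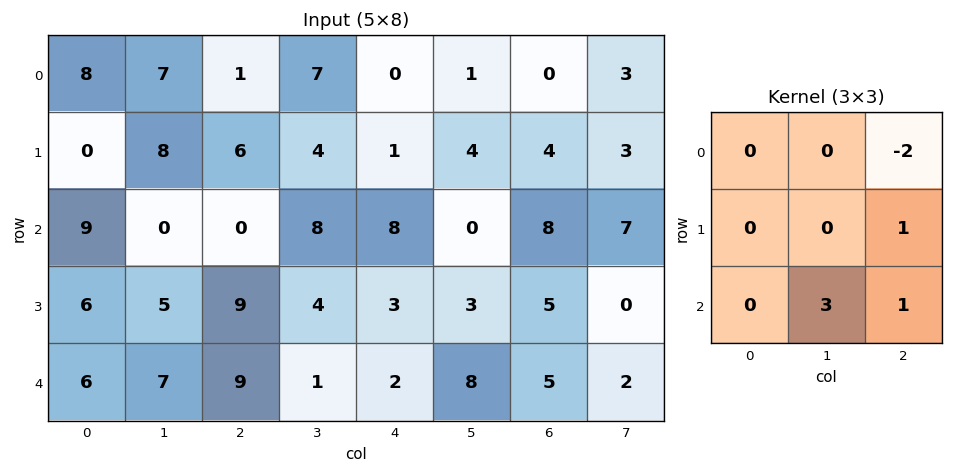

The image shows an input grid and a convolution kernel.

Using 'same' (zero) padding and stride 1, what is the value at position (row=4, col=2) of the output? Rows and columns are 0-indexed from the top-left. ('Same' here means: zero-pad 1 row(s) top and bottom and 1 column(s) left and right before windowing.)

-7

The receptive field on the zero-padded input at this output position is [5 9 4 / 7 9 1 / 0 0 0]. Elementwise product with the kernel and sum: 4·-2 + 1·1 + 0·3 + 0·1.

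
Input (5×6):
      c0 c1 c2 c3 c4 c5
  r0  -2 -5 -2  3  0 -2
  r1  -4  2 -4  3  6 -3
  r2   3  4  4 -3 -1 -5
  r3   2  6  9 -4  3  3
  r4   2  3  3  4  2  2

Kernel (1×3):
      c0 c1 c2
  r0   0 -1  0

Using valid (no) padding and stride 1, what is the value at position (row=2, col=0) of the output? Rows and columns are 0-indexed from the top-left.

-4

The receptive field on the input at this output position is [3 4 4]. Elementwise product with the kernel and sum: 4·-1.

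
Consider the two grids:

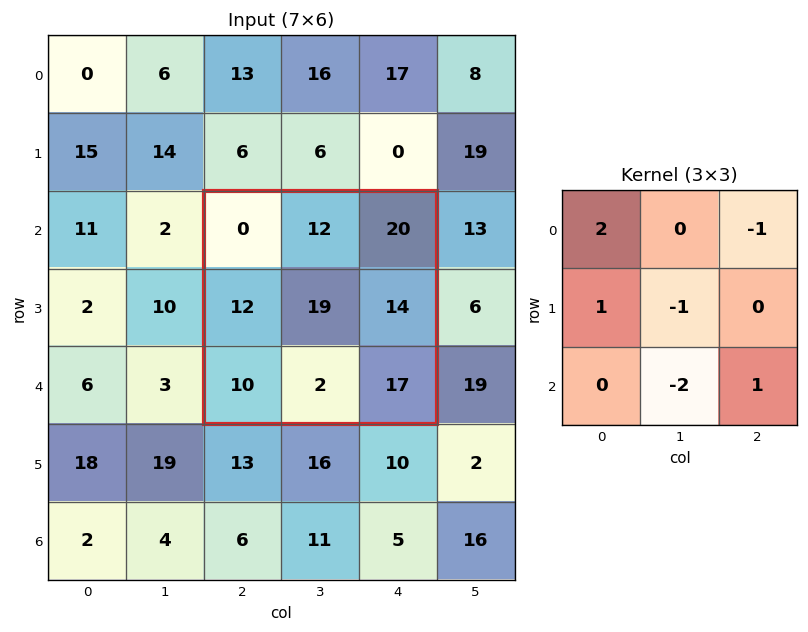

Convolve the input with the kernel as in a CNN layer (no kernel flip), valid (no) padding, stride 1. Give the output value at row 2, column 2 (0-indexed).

-14

The receptive field on the input at this output position is [0 12 20 / 12 19 14 / 10 2 17]. Elementwise product with the kernel and sum: 0·2 + 20·-1 + 12·1 + 19·-1 + 2·-2 + 17·1.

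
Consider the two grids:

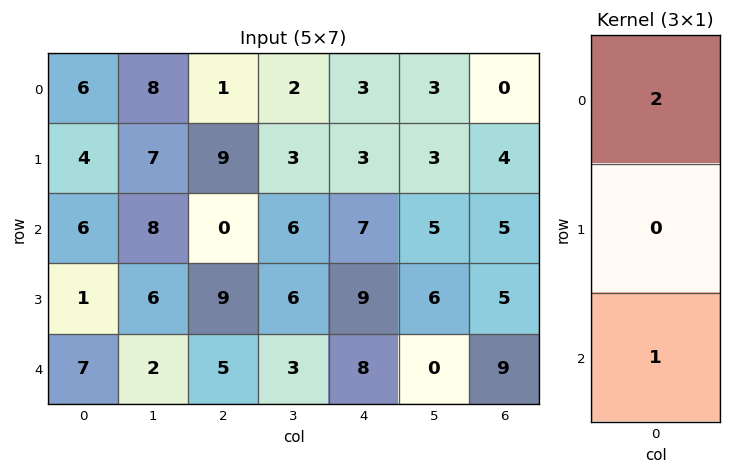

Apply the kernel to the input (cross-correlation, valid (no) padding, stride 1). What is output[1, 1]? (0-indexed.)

The receptive field on the input at this output position is [7 / 8 / 6]. Elementwise product with the kernel and sum: 7·2 + 6·1.

20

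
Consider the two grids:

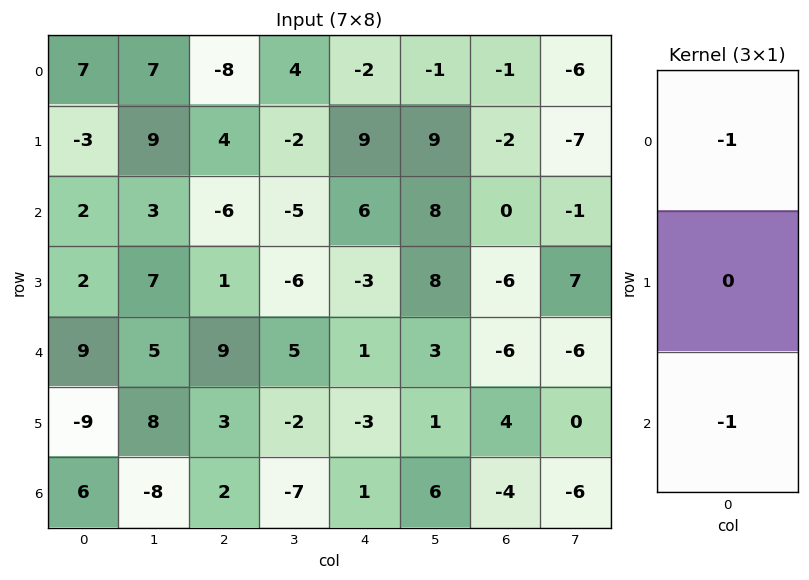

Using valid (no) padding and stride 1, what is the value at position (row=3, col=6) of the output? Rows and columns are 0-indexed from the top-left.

2

The receptive field on the input at this output position is [-6 / -6 / 4]. Elementwise product with the kernel and sum: -6·-1 + 4·-1.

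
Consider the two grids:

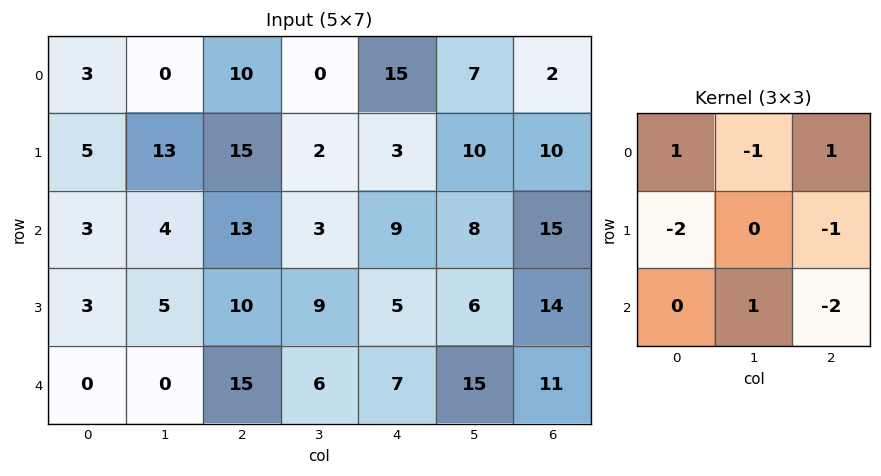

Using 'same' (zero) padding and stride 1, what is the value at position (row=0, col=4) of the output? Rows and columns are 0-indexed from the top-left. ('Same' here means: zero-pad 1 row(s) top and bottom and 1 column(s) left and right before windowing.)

-24

The receptive field on the zero-padded input at this output position is [0 0 0 / 0 15 7 / 2 3 10]. Elementwise product with the kernel and sum: 0·1 + 0·-1 + 0·1 + 0·-2 + 7·-1 + 3·1 + 10·-2.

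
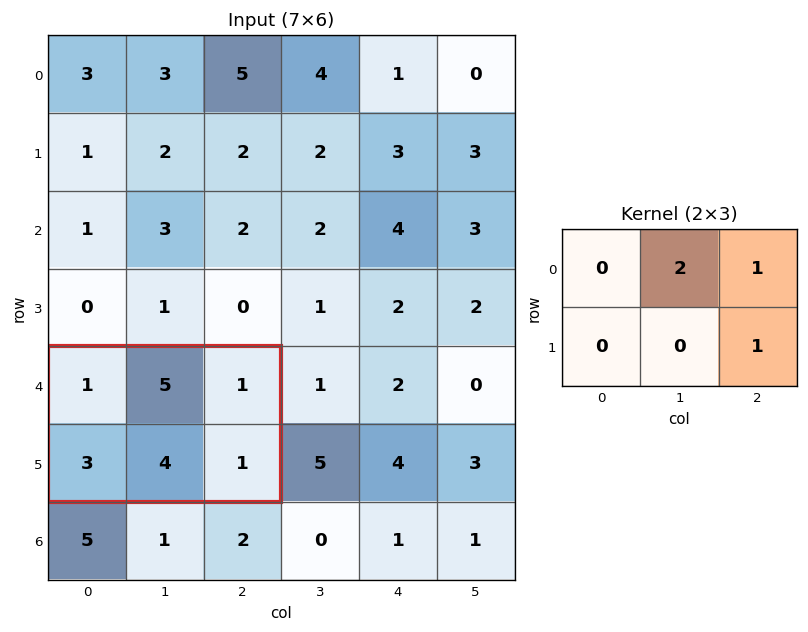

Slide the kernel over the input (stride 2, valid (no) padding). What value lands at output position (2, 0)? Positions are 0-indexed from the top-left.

The receptive field on the input at this output position is [1 5 1 / 3 4 1]. Elementwise product with the kernel and sum: 5·2 + 1·1 + 1·1.

12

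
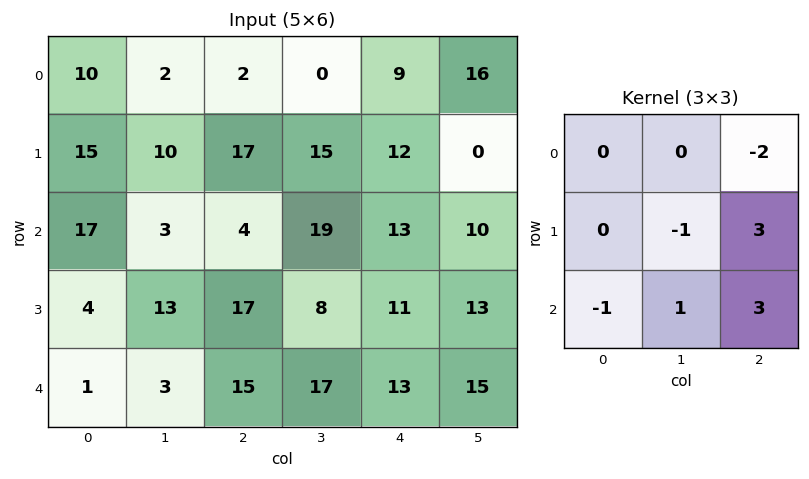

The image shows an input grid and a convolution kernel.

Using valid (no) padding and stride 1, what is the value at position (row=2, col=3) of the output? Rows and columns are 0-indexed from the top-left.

49

The receptive field on the input at this output position is [19 13 10 / 8 11 13 / 17 13 15]. Elementwise product with the kernel and sum: 10·-2 + 11·-1 + 13·3 + 17·-1 + 13·1 + 15·3.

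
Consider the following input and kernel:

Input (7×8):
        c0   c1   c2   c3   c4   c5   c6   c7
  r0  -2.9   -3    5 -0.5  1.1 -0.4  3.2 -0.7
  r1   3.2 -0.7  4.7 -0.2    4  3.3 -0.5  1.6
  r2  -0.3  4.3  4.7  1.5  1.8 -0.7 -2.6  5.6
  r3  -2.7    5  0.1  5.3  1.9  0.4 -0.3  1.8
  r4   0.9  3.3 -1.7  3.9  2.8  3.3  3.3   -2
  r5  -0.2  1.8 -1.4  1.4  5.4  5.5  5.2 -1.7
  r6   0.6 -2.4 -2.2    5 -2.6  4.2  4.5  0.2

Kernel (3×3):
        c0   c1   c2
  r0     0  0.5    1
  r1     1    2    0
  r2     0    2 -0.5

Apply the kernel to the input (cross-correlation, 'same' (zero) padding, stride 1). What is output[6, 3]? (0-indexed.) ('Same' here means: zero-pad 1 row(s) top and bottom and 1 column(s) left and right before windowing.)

13.9

The receptive field on the zero-padded input at this output position is [-1.4 1.4 5.4 / -2.2 5 -2.6 / 0 0 0]. Elementwise product with the kernel and sum: 1.4·0.5 + 5.4·1 + -2.2·1 + 5·2 + 0·2 + 0·-0.5.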